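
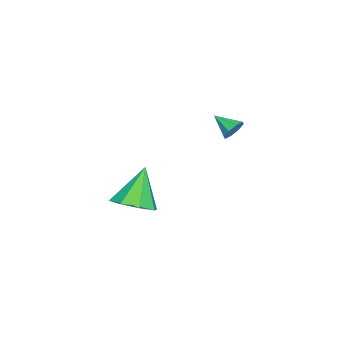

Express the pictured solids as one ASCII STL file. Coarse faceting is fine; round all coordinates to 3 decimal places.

solid 
facet normal 0.498 -0.107 -0.861
outer loop
vertex 4.763 -3.428 -0.15
vertex 3.981 -3.955 -0.537
vertex 4.243 -2.97 -0.508
endloop
endfacet
facet normal 0.285 0.770 0.571
outer loop
vertex 4.763 -3.428 -0.15
vertex 4.243 -2.97 -0.508
vertex 2.999 -3.745 1.157
endloop
endfacet
facet normal 0.499 -0.107 -0.860
outer loop
vertex 4.243 -2.97 -0.508
vertex 3.981 -3.955 -0.537
vertex 3.569 -3.089 -0.884
endloop
endfacet
facet normal -0.287 0.932 0.220
outer loop
vertex 4.243 -2.97 -0.508
vertex 3.569 -3.089 -0.884
vertex 2.999 -3.745 1.157
endloop
endfacet
facet normal 0.499 -0.107 -0.860
outer loop
vertex 3.569 -3.089 -0.884
vertex 3.981 -3.955 -0.537
vertex 3.136 -3.715 -1.057
endloop
endfacet
facet normal -0.816 0.576 -0.043
outer loop
vertex 3.569 -3.089 -0.884
vertex 3.136 -3.715 -1.057
vertex 2.999 -3.745 1.157
endloop
endfacet
facet normal 0.499 -0.107 -0.860
outer loop
vertex 3.136 -3.715 -1.057
vertex 3.981 -3.955 -0.537
vertex 3.199 -4.483 -0.925
endloop
endfacet
facet normal -0.994 -0.092 -0.063
outer loop
vertex 3.136 -3.715 -1.057
vertex 3.199 -4.483 -0.925
vertex 2.999 -3.745 1.157
endloop
endfacet
facet normal 0.499 -0.106 -0.860
outer loop
vertex 3.199 -4.483 -0.925
vertex 3.981 -3.955 -0.537
vertex 3.719 -4.941 -0.567
endloop
endfacet
facet normal -0.715 -0.678 0.172
outer loop
vertex 3.199 -4.483 -0.925
vertex 3.719 -4.941 -0.567
vertex 2.999 -3.745 1.157
endloop
endfacet
facet normal 0.499 -0.106 -0.860
outer loop
vertex 3.719 -4.941 -0.567
vertex 3.981 -3.955 -0.537
vertex 4.393 -4.822 -0.191
endloop
endfacet
facet normal -0.143 -0.840 0.523
outer loop
vertex 3.719 -4.941 -0.567
vertex 4.393 -4.822 -0.191
vertex 2.999 -3.745 1.157
endloop
endfacet
facet normal 0.498 -0.107 -0.860
outer loop
vertex 4.393 -4.822 -0.191
vertex 3.981 -3.955 -0.537
vertex 4.826 -4.195 -0.018
endloop
endfacet
facet normal 0.386 -0.483 0.786
outer loop
vertex 4.393 -4.822 -0.191
vertex 4.826 -4.195 -0.018
vertex 2.999 -3.745 1.157
endloop
endfacet
facet normal 0.498 -0.107 -0.860
outer loop
vertex 4.826 -4.195 -0.018
vertex 3.981 -3.955 -0.537
vertex 4.763 -3.428 -0.15
endloop
endfacet
facet normal 0.563 0.185 0.805
outer loop
vertex 4.826 -4.195 -0.018
vertex 4.763 -3.428 -0.15
vertex 2.999 -3.745 1.157
endloop
endfacet
facet normal 0.293 0.826 -0.481
outer loop
vertex -1.199 -1.096 1.787
vertex -1.479 -1.291 1.281
vertex -1.643 -0.953 1.762
endloop
endfacet
facet normal -0.036 0.064 0.997
outer loop
vertex -1.199 -1.096 1.787
vertex -1.643 -0.953 1.762
vertex -1.821 -2.249 1.839
endloop
endfacet
facet normal 0.295 0.826 -0.480
outer loop
vertex -1.643 -0.953 1.762
vertex -1.479 -1.291 1.281
vertex -1.991 -1.007 1.455
endloop
endfacet
facet normal -0.667 0.135 0.733
outer loop
vertex -1.643 -0.953 1.762
vertex -1.991 -1.007 1.455
vertex -1.821 -2.249 1.839
endloop
endfacet
facet normal 0.294 0.825 -0.482
outer loop
vertex -1.991 -1.007 1.455
vertex -1.479 -1.291 1.281
vertex -2.039 -1.228 1.047
endloop
endfacet
facet normal -0.983 -0.085 0.162
outer loop
vertex -1.991 -1.007 1.455
vertex -2.039 -1.228 1.047
vertex -1.821 -2.249 1.839
endloop
endfacet
facet normal 0.293 0.827 -0.479
outer loop
vertex -2.039 -1.228 1.047
vertex -1.479 -1.291 1.281
vertex -1.759 -1.485 0.775
endloop
endfacet
facet normal -0.798 -0.466 -0.381
outer loop
vertex -2.039 -1.228 1.047
vertex -1.759 -1.485 0.775
vertex -1.821 -2.249 1.839
endloop
endfacet
facet normal 0.296 0.825 -0.481
outer loop
vertex -1.759 -1.485 0.775
vertex -1.479 -1.291 1.281
vertex -1.316 -1.629 0.801
endloop
endfacet
facet normal -0.222 -0.786 -0.577
outer loop
vertex -1.759 -1.485 0.775
vertex -1.316 -1.629 0.801
vertex -1.821 -2.249 1.839
endloop
endfacet
facet normal 0.293 0.826 -0.482
outer loop
vertex -1.316 -1.629 0.801
vertex -1.479 -1.291 1.281
vertex -0.968 -1.574 1.107
endloop
endfacet
facet normal 0.410 -0.857 -0.312
outer loop
vertex -1.316 -1.629 0.801
vertex -0.968 -1.574 1.107
vertex -1.821 -2.249 1.839
endloop
endfacet
facet normal 0.295 0.827 -0.479
outer loop
vertex -0.968 -1.574 1.107
vertex -1.479 -1.291 1.281
vertex -0.92 -1.354 1.516
endloop
endfacet
facet normal 0.726 -0.638 0.258
outer loop
vertex -0.968 -1.574 1.107
vertex -0.92 -1.354 1.516
vertex -1.821 -2.249 1.839
endloop
endfacet
facet normal 0.295 0.825 -0.481
outer loop
vertex -0.92 -1.354 1.516
vertex -1.479 -1.291 1.281
vertex -1.199 -1.096 1.787
endloop
endfacet
facet normal 0.541 -0.256 0.801
outer loop
vertex -0.92 -1.354 1.516
vertex -1.199 -1.096 1.787
vertex -1.821 -2.249 1.839
endloop
endfacet

endsolid


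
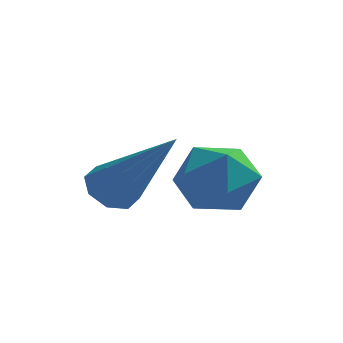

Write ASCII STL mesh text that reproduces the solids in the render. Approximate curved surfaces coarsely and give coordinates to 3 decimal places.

solid 
facet normal -0.598 0.350 -0.721
outer loop
vertex -3.18 0.278 -3.682
vertex -3.482 0.489 -3.329
vertex -3.074 0.643 -3.593
endloop
endfacet
facet normal 0.873 -0.140 -0.467
outer loop
vertex -3.18 0.278 -3.682
vertex -3.074 0.643 -3.593
vertex -2.318 -0.189 -1.931
endloop
endfacet
facet normal -0.598 0.350 -0.721
outer loop
vertex -3.074 0.643 -3.593
vertex -3.482 0.489 -3.329
vertex -3.207 0.918 -3.349
endloop
endfacet
facet normal 0.845 0.519 -0.125
outer loop
vertex -3.074 0.643 -3.593
vertex -3.207 0.918 -3.349
vertex -2.318 -0.189 -1.931
endloop
endfacet
facet normal -0.599 0.351 -0.720
outer loop
vertex -3.207 0.918 -3.349
vertex -3.482 0.489 -3.329
vertex -3.501 0.941 -3.093
endloop
endfacet
facet normal 0.405 0.826 0.391
outer loop
vertex -3.207 0.918 -3.349
vertex -3.501 0.941 -3.093
vertex -2.318 -0.189 -1.931
endloop
endfacet
facet normal -0.601 0.350 -0.719
outer loop
vertex -3.501 0.941 -3.093
vertex -3.482 0.489 -3.329
vertex -3.783 0.699 -2.975
endloop
endfacet
facet normal -0.190 0.600 0.777
outer loop
vertex -3.501 0.941 -3.093
vertex -3.783 0.699 -2.975
vertex -2.318 -0.189 -1.931
endloop
endfacet
facet normal -0.601 0.350 -0.719
outer loop
vertex -3.783 0.699 -2.975
vertex -3.482 0.489 -3.329
vertex -3.889 0.334 -3.064
endloop
endfacet
facet normal -0.590 -0.025 0.807
outer loop
vertex -3.783 0.699 -2.975
vertex -3.889 0.334 -3.064
vertex -2.318 -0.189 -1.931
endloop
endfacet
facet normal -0.601 0.348 -0.720
outer loop
vertex -3.889 0.334 -3.064
vertex -3.482 0.489 -3.329
vertex -3.756 0.059 -3.308
endloop
endfacet
facet normal -0.563 -0.684 0.464
outer loop
vertex -3.889 0.334 -3.064
vertex -3.756 0.059 -3.308
vertex -2.318 -0.189 -1.931
endloop
endfacet
facet normal -0.600 0.347 -0.721
outer loop
vertex -3.756 0.059 -3.308
vertex -3.482 0.489 -3.329
vertex -3.462 0.036 -3.564
endloop
endfacet
facet normal -0.122 -0.991 -0.051
outer loop
vertex -3.756 0.059 -3.308
vertex -3.462 0.036 -3.564
vertex -2.318 -0.189 -1.931
endloop
endfacet
facet normal -0.600 0.347 -0.721
outer loop
vertex -3.462 0.036 -3.564
vertex -3.482 0.489 -3.329
vertex -3.18 0.278 -3.682
endloop
endfacet
facet normal 0.473 -0.765 -0.437
outer loop
vertex -3.462 0.036 -3.564
vertex -3.18 0.278 -3.682
vertex -2.318 -0.189 -1.931
endloop
endfacet
facet normal -0.359 -0.364 0.859
outer loop
vertex -2.457 1.962 -2.938
vertex -2.468 1.228 -3.254
vertex -1.817 1.489 -2.871
endloop
endfacet
facet normal 0.051 0.207 0.977
outer loop
vertex -2.457 1.962 -2.938
vertex -1.817 1.489 -2.871
vertex -1.724 2.264 -3.04
endloop
endfacet
facet normal -0.226 0.756 0.614
outer loop
vertex -2.457 1.962 -2.938
vertex -1.724 2.264 -3.04
vertex -2.318 2.483 -3.528
endloop
endfacet
facet normal -0.807 0.524 0.272
outer loop
vertex -2.457 1.962 -2.938
vertex -2.318 2.483 -3.528
vertex -2.778 1.843 -3.66
endloop
endfacet
facet normal -0.890 -0.169 0.424
outer loop
vertex -2.457 1.962 -2.938
vertex -2.778 1.843 -3.66
vertex -2.468 1.228 -3.254
endloop
endfacet
facet normal 0.699 0.071 0.711
outer loop
vertex -1.724 2.264 -3.04
vertex -1.817 1.489 -2.871
vertex -1.282 1.717 -3.42
endloop
endfacet
facet normal 0.036 -0.853 0.520
outer loop
vertex -1.817 1.489 -2.871
vertex -2.468 1.228 -3.254
vertex -1.742 1.077 -3.552
endloop
endfacet
facet normal -0.823 -0.537 -0.185
outer loop
vertex -2.468 1.228 -3.254
vertex -2.778 1.843 -3.66
vertex -2.336 1.296 -4.04
endloop
endfacet
facet normal -0.689 0.584 -0.429
outer loop
vertex -2.778 1.843 -3.66
vertex -2.318 2.483 -3.528
vertex -2.243 2.071 -4.209
endloop
endfacet
facet normal 0.251 0.960 0.125
outer loop
vertex -2.318 2.483 -3.528
vertex -1.724 2.264 -3.04
vertex -1.592 2.332 -3.826
endloop
endfacet
facet normal 0.807 -0.524 -0.272
outer loop
vertex -1.603 1.598 -4.142
vertex -1.282 1.717 -3.42
vertex -1.742 1.077 -3.552
endloop
endfacet
facet normal 0.226 -0.756 -0.614
outer loop
vertex -1.603 1.598 -4.142
vertex -1.742 1.077 -3.552
vertex -2.336 1.296 -4.04
endloop
endfacet
facet normal -0.051 -0.207 -0.977
outer loop
vertex -1.603 1.598 -4.142
vertex -2.336 1.296 -4.04
vertex -2.243 2.071 -4.209
endloop
endfacet
facet normal 0.359 0.364 -0.859
outer loop
vertex -1.603 1.598 -4.142
vertex -2.243 2.071 -4.209
vertex -1.592 2.332 -3.826
endloop
endfacet
facet normal 0.890 0.169 -0.424
outer loop
vertex -1.603 1.598 -4.142
vertex -1.592 2.332 -3.826
vertex -1.282 1.717 -3.42
endloop
endfacet
facet normal 0.689 -0.584 0.429
outer loop
vertex -1.742 1.077 -3.552
vertex -1.282 1.717 -3.42
vertex -1.817 1.489 -2.871
endloop
endfacet
facet normal -0.251 -0.960 -0.125
outer loop
vertex -2.336 1.296 -4.04
vertex -1.742 1.077 -3.552
vertex -2.468 1.228 -3.254
endloop
endfacet
facet normal -0.699 -0.071 -0.711
outer loop
vertex -2.243 2.071 -4.209
vertex -2.336 1.296 -4.04
vertex -2.778 1.843 -3.66
endloop
endfacet
facet normal -0.036 0.853 -0.520
outer loop
vertex -1.592 2.332 -3.826
vertex -2.243 2.071 -4.209
vertex -2.318 2.483 -3.528
endloop
endfacet
facet normal 0.823 0.537 0.185
outer loop
vertex -1.282 1.717 -3.42
vertex -1.592 2.332 -3.826
vertex -1.724 2.264 -3.04
endloop
endfacet

endsolid


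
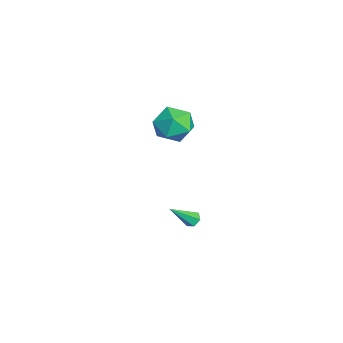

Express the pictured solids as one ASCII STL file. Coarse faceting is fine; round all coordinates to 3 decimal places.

solid 
facet normal -0.281 0.668 -0.689
outer loop
vertex 0.583 -1.859 -4.135
vertex 0.266 -2.212 -4.348
vertex 0.091 -1.898 -3.972
endloop
endfacet
facet normal 0.219 0.564 0.796
outer loop
vertex 0.583 -1.859 -4.135
vertex 0.091 -1.898 -3.972
vertex 0.794 -3.468 -3.052
endloop
endfacet
facet normal -0.281 0.668 -0.689
outer loop
vertex 0.091 -1.898 -3.972
vertex 0.266 -2.212 -4.348
vertex -0.226 -2.251 -4.185
endloop
endfacet
facet normal -0.656 0.141 0.742
outer loop
vertex 0.091 -1.898 -3.972
vertex -0.226 -2.251 -4.185
vertex 0.794 -3.468 -3.052
endloop
endfacet
facet normal -0.281 0.667 -0.689
outer loop
vertex -0.226 -2.251 -4.185
vertex 0.266 -2.212 -4.348
vertex -0.052 -2.565 -4.56
endloop
endfacet
facet normal -0.809 -0.578 0.108
outer loop
vertex -0.226 -2.251 -4.185
vertex -0.052 -2.565 -4.56
vertex 0.794 -3.468 -3.052
endloop
endfacet
facet normal -0.282 0.668 -0.689
outer loop
vertex -0.052 -2.565 -4.56
vertex 0.266 -2.212 -4.348
vertex 0.441 -2.526 -4.724
endloop
endfacet
facet normal -0.089 -0.876 -0.475
outer loop
vertex -0.052 -2.565 -4.56
vertex 0.441 -2.526 -4.724
vertex 0.794 -3.468 -3.052
endloop
endfacet
facet normal -0.280 0.669 -0.689
outer loop
vertex 0.441 -2.526 -4.724
vertex 0.266 -2.212 -4.348
vertex 0.758 -2.174 -4.511
endloop
endfacet
facet normal 0.786 -0.453 -0.421
outer loop
vertex 0.441 -2.526 -4.724
vertex 0.758 -2.174 -4.511
vertex 0.794 -3.468 -3.052
endloop
endfacet
facet normal -0.280 0.668 -0.690
outer loop
vertex 0.758 -2.174 -4.511
vertex 0.266 -2.212 -4.348
vertex 0.583 -1.859 -4.135
endloop
endfacet
facet normal 0.940 0.267 0.214
outer loop
vertex 0.758 -2.174 -4.511
vertex 0.583 -1.859 -4.135
vertex 0.794 -3.468 -3.052
endloop
endfacet
facet normal 0.204 0.967 0.155
outer loop
vertex -0.315 -2.124 2.471
vertex -0.132 -2.354 3.666
vertex 0.807 -2.426 2.875
endloop
endfacet
facet normal 0.389 0.770 -0.505
outer loop
vertex -0.315 -2.124 2.471
vertex 0.807 -2.426 2.875
vertex 0.383 -2.902 1.823
endloop
endfacet
facet normal -0.194 0.519 -0.832
outer loop
vertex -0.315 -2.124 2.471
vertex 0.383 -2.902 1.823
vertex -0.819 -3.125 1.964
endloop
endfacet
facet normal -0.739 0.561 -0.373
outer loop
vertex -0.315 -2.124 2.471
vertex -0.819 -3.125 1.964
vertex -1.137 -2.786 3.103
endloop
endfacet
facet normal -0.493 0.837 0.237
outer loop
vertex -0.315 -2.124 2.471
vertex -1.137 -2.786 3.103
vertex -0.132 -2.354 3.666
endloop
endfacet
facet normal 0.860 0.236 -0.453
outer loop
vertex 0.383 -2.902 1.823
vertex 0.807 -2.426 2.875
vertex 0.997 -3.614 2.617
endloop
endfacet
facet normal 0.561 0.554 0.615
outer loop
vertex 0.807 -2.426 2.875
vertex -0.132 -2.354 3.666
vertex 0.679 -3.275 3.756
endloop
endfacet
facet normal -0.567 0.345 0.748
outer loop
vertex -0.132 -2.354 3.666
vertex -1.137 -2.786 3.103
vertex -0.523 -3.498 3.897
endloop
endfacet
facet normal -0.966 -0.103 -0.239
outer loop
vertex -1.137 -2.786 3.103
vertex -0.819 -3.125 1.964
vertex -0.947 -3.974 2.845
endloop
endfacet
facet normal -0.084 -0.170 -0.982
outer loop
vertex -0.819 -3.125 1.964
vertex 0.383 -2.902 1.823
vertex -0.008 -4.046 2.054
endloop
endfacet
facet normal 0.739 -0.561 0.373
outer loop
vertex 0.175 -4.276 3.249
vertex 0.997 -3.614 2.617
vertex 0.679 -3.275 3.756
endloop
endfacet
facet normal 0.194 -0.519 0.832
outer loop
vertex 0.175 -4.276 3.249
vertex 0.679 -3.275 3.756
vertex -0.523 -3.498 3.897
endloop
endfacet
facet normal -0.389 -0.770 0.505
outer loop
vertex 0.175 -4.276 3.249
vertex -0.523 -3.498 3.897
vertex -0.947 -3.974 2.845
endloop
endfacet
facet normal -0.204 -0.967 -0.155
outer loop
vertex 0.175 -4.276 3.249
vertex -0.947 -3.974 2.845
vertex -0.008 -4.046 2.054
endloop
endfacet
facet normal 0.493 -0.837 -0.237
outer loop
vertex 0.175 -4.276 3.249
vertex -0.008 -4.046 2.054
vertex 0.997 -3.614 2.617
endloop
endfacet
facet normal 0.966 0.103 0.239
outer loop
vertex 0.679 -3.275 3.756
vertex 0.997 -3.614 2.617
vertex 0.807 -2.426 2.875
endloop
endfacet
facet normal 0.084 0.170 0.982
outer loop
vertex -0.523 -3.498 3.897
vertex 0.679 -3.275 3.756
vertex -0.132 -2.354 3.666
endloop
endfacet
facet normal -0.860 -0.236 0.453
outer loop
vertex -0.947 -3.974 2.845
vertex -0.523 -3.498 3.897
vertex -1.137 -2.786 3.103
endloop
endfacet
facet normal -0.561 -0.554 -0.615
outer loop
vertex -0.008 -4.046 2.054
vertex -0.947 -3.974 2.845
vertex -0.819 -3.125 1.964
endloop
endfacet
facet normal 0.567 -0.345 -0.748
outer loop
vertex 0.997 -3.614 2.617
vertex -0.008 -4.046 2.054
vertex 0.383 -2.902 1.823
endloop
endfacet

endsolid


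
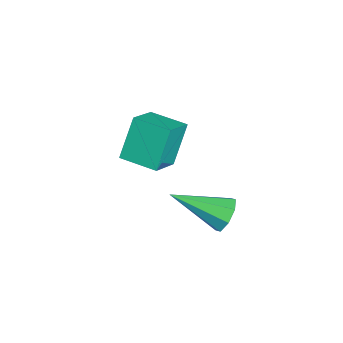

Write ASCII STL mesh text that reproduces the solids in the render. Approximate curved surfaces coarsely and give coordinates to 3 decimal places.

solid 
facet normal 0.084 0.882 -0.464
outer loop
vertex 0.283 3.083 0.902
vertex 0.002 2.821 0.353
vertex -0.227 3.131 0.901
endloop
endfacet
facet normal 0.014 0.170 0.985
outer loop
vertex 0.283 3.083 0.902
vertex -0.227 3.131 0.901
vertex -0.162 1.119 1.247
endloop
endfacet
facet normal 0.085 0.882 -0.464
outer loop
vertex -0.227 3.131 0.901
vertex 0.002 2.821 0.353
vertex -0.604 2.998 0.579
endloop
endfacet
facet normal -0.667 0.105 0.738
outer loop
vertex -0.227 3.131 0.901
vertex -0.604 2.998 0.579
vertex -0.162 1.119 1.247
endloop
endfacet
facet normal 0.085 0.882 -0.463
outer loop
vertex -0.604 2.998 0.579
vertex 0.002 2.821 0.353
vertex -0.626 2.762 0.125
endloop
endfacet
facet normal -0.974 -0.179 0.140
outer loop
vertex -0.604 2.998 0.579
vertex -0.626 2.762 0.125
vertex -0.162 1.119 1.247
endloop
endfacet
facet normal 0.085 0.882 -0.463
outer loop
vertex -0.626 2.762 0.125
vertex 0.002 2.821 0.353
vertex -0.28 2.56 -0.196
endloop
endfacet
facet normal -0.725 -0.516 -0.456
outer loop
vertex -0.626 2.762 0.125
vertex -0.28 2.56 -0.196
vertex -0.162 1.119 1.247
endloop
endfacet
facet normal 0.086 0.882 -0.463
outer loop
vertex -0.28 2.56 -0.196
vertex 0.002 2.821 0.353
vertex 0.23 2.511 -0.195
endloop
endfacet
facet normal -0.067 -0.709 -0.702
outer loop
vertex -0.28 2.56 -0.196
vertex 0.23 2.511 -0.195
vertex -0.162 1.119 1.247
endloop
endfacet
facet normal 0.084 0.882 -0.464
outer loop
vertex 0.23 2.511 -0.195
vertex 0.002 2.821 0.353
vertex 0.607 2.644 0.126
endloop
endfacet
facet normal 0.615 -0.644 -0.455
outer loop
vertex 0.23 2.511 -0.195
vertex 0.607 2.644 0.126
vertex -0.162 1.119 1.247
endloop
endfacet
facet normal 0.084 0.882 -0.464
outer loop
vertex 0.607 2.644 0.126
vertex 0.002 2.821 0.353
vertex 0.629 2.881 0.581
endloop
endfacet
facet normal 0.922 -0.360 0.143
outer loop
vertex 0.607 2.644 0.126
vertex 0.629 2.881 0.581
vertex -0.162 1.119 1.247
endloop
endfacet
facet normal 0.084 0.882 -0.464
outer loop
vertex 0.629 2.881 0.581
vertex 0.002 2.821 0.353
vertex 0.283 3.083 0.902
endloop
endfacet
facet normal 0.673 -0.023 0.739
outer loop
vertex 0.629 2.881 0.581
vertex 0.283 3.083 0.902
vertex -0.162 1.119 1.247
endloop
endfacet
facet normal -0.415 0.282 0.865
outer loop
vertex -3.53 0.029 1.941
vertex -2.88 1.199 1.872
vertex -4.6 0.582 1.248
endloop
endfacet
facet normal -0.485 -0.873 0.051
outer loop
vertex -3.92 0.121 -0.172
vertex -3.53 0.029 1.941
vertex -4.6 0.582 1.248
endloop
endfacet
facet normal -0.415 0.282 0.865
outer loop
vertex -4.6 0.582 1.248
vertex -2.88 1.199 1.872
vertex -3.95 1.752 1.179
endloop
endfacet
facet normal -0.770 0.398 -0.498
outer loop
vertex -3.95 1.752 1.179
vertex -3.92 0.121 -0.172
vertex -4.6 0.582 1.248
endloop
endfacet
facet normal 0.770 -0.398 0.498
outer loop
vertex -3.53 0.029 1.941
vertex -2.2 0.738 0.452
vertex -2.88 1.199 1.872
endloop
endfacet
facet normal -0.485 -0.873 0.051
outer loop
vertex -2.85 -0.432 0.521
vertex -3.53 0.029 1.941
vertex -3.92 0.121 -0.172
endloop
endfacet
facet normal 0.770 -0.398 0.498
outer loop
vertex -2.85 -0.432 0.521
vertex -2.2 0.738 0.452
vertex -3.53 0.029 1.941
endloop
endfacet
facet normal 0.485 0.873 -0.051
outer loop
vertex -2.88 1.199 1.872
vertex -2.2 0.738 0.452
vertex -3.95 1.752 1.179
endloop
endfacet
facet normal -0.770 0.398 -0.498
outer loop
vertex -3.27 1.291 -0.241
vertex -3.92 0.121 -0.172
vertex -3.95 1.752 1.179
endloop
endfacet
facet normal 0.485 0.873 -0.051
outer loop
vertex -3.95 1.752 1.179
vertex -2.2 0.738 0.452
vertex -3.27 1.291 -0.241
endloop
endfacet
facet normal 0.415 -0.282 -0.865
outer loop
vertex -3.27 1.291 -0.241
vertex -2.85 -0.432 0.521
vertex -3.92 0.121 -0.172
endloop
endfacet
facet normal 0.415 -0.282 -0.865
outer loop
vertex -2.2 0.738 0.452
vertex -2.85 -0.432 0.521
vertex -3.27 1.291 -0.241
endloop
endfacet

endsolid


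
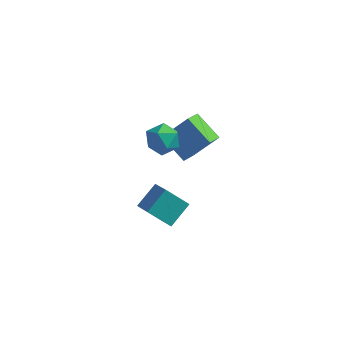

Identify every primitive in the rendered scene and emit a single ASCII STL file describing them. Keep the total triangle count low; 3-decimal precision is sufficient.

solid 
facet normal -0.779 0.352 0.518
outer loop
vertex -3.177 0.64 1.978
vertex -1.915 1.248 3.461
vertex -3.041 1.829 1.374
endloop
endfacet
facet normal -0.619 -0.298 -0.727
outer loop
vertex -1.545 1.152 0.379
vertex -3.177 0.64 1.978
vertex -3.041 1.829 1.374
endloop
endfacet
facet normal -0.779 0.352 0.518
outer loop
vertex -3.041 1.829 1.374
vertex -1.915 1.248 3.461
vertex -1.779 2.437 2.857
endloop
endfacet
facet normal 0.102 0.887 -0.450
outer loop
vertex -1.779 2.437 2.857
vertex -1.545 1.152 0.379
vertex -3.041 1.829 1.374
endloop
endfacet
facet normal -0.102 -0.887 0.450
outer loop
vertex -3.177 0.64 1.978
vertex -0.419 0.571 2.466
vertex -1.915 1.248 3.461
endloop
endfacet
facet normal -0.619 -0.298 -0.727
outer loop
vertex -1.681 -0.037 0.983
vertex -3.177 0.64 1.978
vertex -1.545 1.152 0.379
endloop
endfacet
facet normal -0.102 -0.887 0.450
outer loop
vertex -1.681 -0.037 0.983
vertex -0.419 0.571 2.466
vertex -3.177 0.64 1.978
endloop
endfacet
facet normal 0.619 0.298 0.727
outer loop
vertex -1.915 1.248 3.461
vertex -0.419 0.571 2.466
vertex -1.779 2.437 2.857
endloop
endfacet
facet normal 0.102 0.887 -0.450
outer loop
vertex -0.283 1.76 1.862
vertex -1.545 1.152 0.379
vertex -1.779 2.437 2.857
endloop
endfacet
facet normal 0.619 0.298 0.727
outer loop
vertex -1.779 2.437 2.857
vertex -0.419 0.571 2.466
vertex -0.283 1.76 1.862
endloop
endfacet
facet normal 0.779 -0.352 -0.518
outer loop
vertex -0.283 1.76 1.862
vertex -1.681 -0.037 0.983
vertex -1.545 1.152 0.379
endloop
endfacet
facet normal 0.779 -0.352 -0.518
outer loop
vertex -0.419 0.571 2.466
vertex -1.681 -0.037 0.983
vertex -0.283 1.76 1.862
endloop
endfacet
facet normal -0.583 0.618 -0.528
outer loop
vertex -3.596 0.661 -2.536
vertex -2.319 0.903 -3.662
vertex -4.161 -0.662 -3.462
endloop
endfacet
facet normal -0.743 -0.141 0.655
outer loop
vertex -3.141 -1.743 -2.538
vertex -3.596 0.661 -2.536
vertex -4.161 -0.662 -3.462
endloop
endfacet
facet normal -0.583 0.618 -0.528
outer loop
vertex -4.161 -0.662 -3.462
vertex -2.319 0.903 -3.662
vertex -2.883 -0.419 -4.588
endloop
endfacet
facet normal -0.330 -0.774 -0.541
outer loop
vertex -2.883 -0.419 -4.588
vertex -3.141 -1.743 -2.538
vertex -4.161 -0.662 -3.462
endloop
endfacet
facet normal 0.330 0.774 0.541
outer loop
vertex -3.596 0.661 -2.536
vertex -1.299 -0.178 -2.738
vertex -2.319 0.903 -3.662
endloop
endfacet
facet normal -0.743 -0.141 0.654
outer loop
vertex -2.577 -0.421 -1.612
vertex -3.596 0.661 -2.536
vertex -3.141 -1.743 -2.538
endloop
endfacet
facet normal 0.330 0.773 0.541
outer loop
vertex -2.577 -0.421 -1.612
vertex -1.299 -0.178 -2.738
vertex -3.596 0.661 -2.536
endloop
endfacet
facet normal 0.743 0.141 -0.654
outer loop
vertex -2.319 0.903 -3.662
vertex -1.299 -0.178 -2.738
vertex -2.883 -0.419 -4.588
endloop
endfacet
facet normal -0.331 -0.773 -0.541
outer loop
vertex -1.864 -1.501 -3.664
vertex -3.141 -1.743 -2.538
vertex -2.883 -0.419 -4.588
endloop
endfacet
facet normal 0.743 0.141 -0.654
outer loop
vertex -2.883 -0.419 -4.588
vertex -1.299 -0.178 -2.738
vertex -1.864 -1.501 -3.664
endloop
endfacet
facet normal 0.583 -0.618 0.528
outer loop
vertex -1.864 -1.501 -3.664
vertex -2.577 -0.421 -1.612
vertex -3.141 -1.743 -2.538
endloop
endfacet
facet normal 0.583 -0.618 0.528
outer loop
vertex -1.299 -0.178 -2.738
vertex -2.577 -0.421 -1.612
vertex -1.864 -1.501 -3.664
endloop
endfacet
facet normal 0.194 0.096 0.976
outer loop
vertex -2.654 -0.46 4.406
vertex -2.616 -1.517 4.502
vertex -1.734 -0.972 4.273
endloop
endfacet
facet normal 0.451 0.652 0.610
outer loop
vertex -2.654 -0.46 4.406
vertex -1.734 -0.972 4.273
vertex -1.998 -0.178 3.62
endloop
endfacet
facet normal -0.094 0.959 0.266
outer loop
vertex -2.654 -0.46 4.406
vertex -1.998 -0.178 3.62
vertex -3.044 -0.232 3.444
endloop
endfacet
facet normal -0.687 0.593 0.419
outer loop
vertex -2.654 -0.46 4.406
vertex -3.044 -0.232 3.444
vertex -3.426 -1.06 3.99
endloop
endfacet
facet normal -0.509 0.060 0.859
outer loop
vertex -2.654 -0.46 4.406
vertex -3.426 -1.06 3.99
vertex -2.616 -1.517 4.502
endloop
endfacet
facet normal 0.907 0.402 0.123
outer loop
vertex -1.998 -0.178 3.62
vertex -1.734 -0.972 4.273
vertex -1.554 -1.06 3.23
endloop
endfacet
facet normal 0.492 -0.496 0.715
outer loop
vertex -1.734 -0.972 4.273
vertex -2.616 -1.517 4.502
vertex -1.936 -1.888 3.776
endloop
endfacet
facet normal -0.645 -0.556 0.524
outer loop
vertex -2.616 -1.517 4.502
vertex -3.426 -1.06 3.99
vertex -2.982 -1.942 3.6
endloop
endfacet
facet normal -0.933 0.307 -0.187
outer loop
vertex -3.426 -1.06 3.99
vertex -3.044 -0.232 3.444
vertex -3.246 -1.148 2.947
endloop
endfacet
facet normal 0.027 0.900 -0.435
outer loop
vertex -3.044 -0.232 3.444
vertex -1.998 -0.178 3.62
vertex -2.364 -0.603 2.718
endloop
endfacet
facet normal 0.687 -0.593 -0.419
outer loop
vertex -2.326 -1.66 2.814
vertex -1.554 -1.06 3.23
vertex -1.936 -1.888 3.776
endloop
endfacet
facet normal 0.094 -0.959 -0.266
outer loop
vertex -2.326 -1.66 2.814
vertex -1.936 -1.888 3.776
vertex -2.982 -1.942 3.6
endloop
endfacet
facet normal -0.451 -0.652 -0.610
outer loop
vertex -2.326 -1.66 2.814
vertex -2.982 -1.942 3.6
vertex -3.246 -1.148 2.947
endloop
endfacet
facet normal -0.194 -0.096 -0.976
outer loop
vertex -2.326 -1.66 2.814
vertex -3.246 -1.148 2.947
vertex -2.364 -0.603 2.718
endloop
endfacet
facet normal 0.509 -0.060 -0.859
outer loop
vertex -2.326 -1.66 2.814
vertex -2.364 -0.603 2.718
vertex -1.554 -1.06 3.23
endloop
endfacet
facet normal 0.933 -0.307 0.187
outer loop
vertex -1.936 -1.888 3.776
vertex -1.554 -1.06 3.23
vertex -1.734 -0.972 4.273
endloop
endfacet
facet normal -0.027 -0.900 0.435
outer loop
vertex -2.982 -1.942 3.6
vertex -1.936 -1.888 3.776
vertex -2.616 -1.517 4.502
endloop
endfacet
facet normal -0.907 -0.402 -0.123
outer loop
vertex -3.246 -1.148 2.947
vertex -2.982 -1.942 3.6
vertex -3.426 -1.06 3.99
endloop
endfacet
facet normal -0.492 0.496 -0.715
outer loop
vertex -2.364 -0.603 2.718
vertex -3.246 -1.148 2.947
vertex -3.044 -0.232 3.444
endloop
endfacet
facet normal 0.645 0.556 -0.524
outer loop
vertex -1.554 -1.06 3.23
vertex -2.364 -0.603 2.718
vertex -1.998 -0.178 3.62
endloop
endfacet

endsolid


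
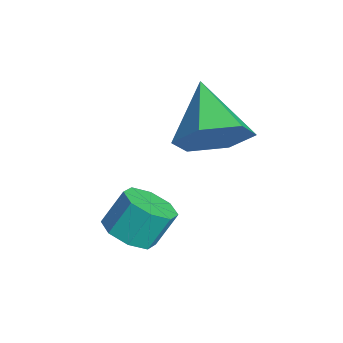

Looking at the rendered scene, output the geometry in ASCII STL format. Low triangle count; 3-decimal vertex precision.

solid 
facet normal 0.072 -0.528 -0.846
outer loop
vertex -0.916 -2.016 0.019
vertex -1.562 -2.307 0.146
vertex -1.327 -1.721 -0.2
endloop
endfacet
facet normal 0.663 0.659 -0.355
outer loop
vertex -0.916 -2.016 0.019
vertex -1.327 -1.721 -0.2
vertex -0.992 -1.461 0.907
endloop
endfacet
facet normal 0.663 0.659 -0.355
outer loop
vertex -0.992 -1.461 0.907
vertex -1.327 -1.721 -0.2
vertex -1.403 -1.166 0.688
endloop
endfacet
facet normal -0.072 0.528 0.846
outer loop
vertex -0.992 -1.461 0.907
vertex -1.403 -1.166 0.688
vertex -1.638 -1.753 1.034
endloop
endfacet
facet normal 0.073 -0.529 -0.846
outer loop
vertex -1.327 -1.721 -0.2
vertex -1.562 -2.307 0.146
vertex -1.876 -1.77 -0.217
endloop
endfacet
facet normal -0.059 0.844 -0.533
outer loop
vertex -1.327 -1.721 -0.2
vertex -1.876 -1.77 -0.217
vertex -1.403 -1.166 0.688
endloop
endfacet
facet normal -0.059 0.844 -0.533
outer loop
vertex -1.403 -1.166 0.688
vertex -1.876 -1.77 -0.217
vertex -1.952 -1.215 0.671
endloop
endfacet
facet normal -0.073 0.528 0.846
outer loop
vertex -1.403 -1.166 0.688
vertex -1.952 -1.215 0.671
vertex -1.638 -1.753 1.034
endloop
endfacet
facet normal 0.073 -0.529 -0.846
outer loop
vertex -1.876 -1.77 -0.217
vertex -1.562 -2.307 0.146
vertex -2.24 -2.134 -0.021
endloop
endfacet
facet normal -0.747 0.533 -0.397
outer loop
vertex -1.876 -1.77 -0.217
vertex -2.24 -2.134 -0.021
vertex -1.952 -1.215 0.671
endloop
endfacet
facet normal -0.746 0.534 -0.398
outer loop
vertex -1.952 -1.215 0.671
vertex -2.24 -2.134 -0.021
vertex -2.317 -1.579 0.867
endloop
endfacet
facet normal -0.073 0.528 0.846
outer loop
vertex -1.952 -1.215 0.671
vertex -2.317 -1.579 0.867
vertex -1.638 -1.753 1.034
endloop
endfacet
facet normal 0.073 -0.529 -0.845
outer loop
vertex -2.24 -2.134 -0.021
vertex -1.562 -2.307 0.146
vertex -2.208 -2.599 0.273
endloop
endfacet
facet normal -0.996 -0.088 -0.031
outer loop
vertex -2.24 -2.134 -0.021
vertex -2.208 -2.599 0.273
vertex -2.317 -1.579 0.867
endloop
endfacet
facet normal -0.996 -0.089 -0.029
outer loop
vertex -2.317 -1.579 0.867
vertex -2.208 -2.599 0.273
vertex -2.284 -2.044 1.161
endloop
endfacet
facet normal -0.072 0.529 0.845
outer loop
vertex -2.317 -1.579 0.867
vertex -2.284 -2.044 1.161
vertex -1.638 -1.753 1.034
endloop
endfacet
facet normal 0.072 -0.528 -0.846
outer loop
vertex -2.208 -2.599 0.273
vertex -1.562 -2.307 0.146
vertex -1.797 -2.894 0.492
endloop
endfacet
facet normal -0.663 -0.659 0.355
outer loop
vertex -2.208 -2.599 0.273
vertex -1.797 -2.894 0.492
vertex -2.284 -2.044 1.161
endloop
endfacet
facet normal -0.663 -0.659 0.355
outer loop
vertex -2.284 -2.044 1.161
vertex -1.797 -2.894 0.492
vertex -1.873 -2.339 1.38
endloop
endfacet
facet normal -0.072 0.528 0.846
outer loop
vertex -2.284 -2.044 1.161
vertex -1.873 -2.339 1.38
vertex -1.638 -1.753 1.034
endloop
endfacet
facet normal 0.073 -0.528 -0.846
outer loop
vertex -1.797 -2.894 0.492
vertex -1.562 -2.307 0.146
vertex -1.248 -2.845 0.509
endloop
endfacet
facet normal 0.059 -0.844 0.533
outer loop
vertex -1.797 -2.894 0.492
vertex -1.248 -2.845 0.509
vertex -1.873 -2.339 1.38
endloop
endfacet
facet normal 0.059 -0.844 0.533
outer loop
vertex -1.873 -2.339 1.38
vertex -1.248 -2.845 0.509
vertex -1.324 -2.29 1.397
endloop
endfacet
facet normal -0.073 0.529 0.846
outer loop
vertex -1.873 -2.339 1.38
vertex -1.324 -2.29 1.397
vertex -1.638 -1.753 1.034
endloop
endfacet
facet normal 0.073 -0.528 -0.846
outer loop
vertex -1.248 -2.845 0.509
vertex -1.562 -2.307 0.146
vertex -0.883 -2.481 0.313
endloop
endfacet
facet normal 0.746 -0.534 0.398
outer loop
vertex -1.248 -2.845 0.509
vertex -0.883 -2.481 0.313
vertex -1.324 -2.29 1.397
endloop
endfacet
facet normal 0.747 -0.533 0.398
outer loop
vertex -1.324 -2.29 1.397
vertex -0.883 -2.481 0.313
vertex -0.96 -1.926 1.201
endloop
endfacet
facet normal -0.073 0.529 0.846
outer loop
vertex -1.324 -2.29 1.397
vertex -0.96 -1.926 1.201
vertex -1.638 -1.753 1.034
endloop
endfacet
facet normal 0.072 -0.529 -0.845
outer loop
vertex -0.883 -2.481 0.313
vertex -1.562 -2.307 0.146
vertex -0.916 -2.016 0.019
endloop
endfacet
facet normal 0.996 0.090 0.030
outer loop
vertex -0.883 -2.481 0.313
vertex -0.916 -2.016 0.019
vertex -0.96 -1.926 1.201
endloop
endfacet
facet normal 0.996 0.088 0.030
outer loop
vertex -0.96 -1.926 1.201
vertex -0.916 -2.016 0.019
vertex -0.992 -1.461 0.907
endloop
endfacet
facet normal -0.073 0.529 0.845
outer loop
vertex -0.96 -1.926 1.201
vertex -0.992 -1.461 0.907
vertex -1.638 -1.753 1.034
endloop
endfacet
facet normal 0.828 -0.044 -0.560
outer loop
vertex -1.988 -0.526 3.091
vertex -2.465 -0.019 2.346
vertex -1.953 0.493 3.063
endloop
endfacet
facet normal 0.139 0.022 0.990
outer loop
vertex -1.988 -0.526 3.091
vertex -1.953 0.493 3.063
vertex -3.955 0.059 3.354
endloop
endfacet
facet normal 0.828 -0.044 -0.560
outer loop
vertex -1.953 0.493 3.063
vertex -2.465 -0.019 2.346
vertex -2.43 1.0 2.318
endloop
endfacet
facet normal -0.086 0.797 0.598
outer loop
vertex -1.953 0.493 3.063
vertex -2.43 1.0 2.318
vertex -3.955 0.059 3.354
endloop
endfacet
facet normal 0.827 -0.044 -0.560
outer loop
vertex -2.43 1.0 2.318
vertex -2.465 -0.019 2.346
vertex -2.943 0.488 1.601
endloop
endfacet
facet normal -0.589 0.795 -0.146
outer loop
vertex -2.43 1.0 2.318
vertex -2.943 0.488 1.601
vertex -3.955 0.059 3.354
endloop
endfacet
facet normal 0.827 -0.043 -0.560
outer loop
vertex -2.943 0.488 1.601
vertex -2.465 -0.019 2.346
vertex -2.978 -0.531 1.628
endloop
endfacet
facet normal -0.868 0.017 -0.497
outer loop
vertex -2.943 0.488 1.601
vertex -2.978 -0.531 1.628
vertex -3.955 0.059 3.354
endloop
endfacet
facet normal 0.827 -0.044 -0.560
outer loop
vertex -2.978 -0.531 1.628
vertex -2.465 -0.019 2.346
vertex -2.501 -1.038 2.373
endloop
endfacet
facet normal -0.643 -0.759 -0.105
outer loop
vertex -2.978 -0.531 1.628
vertex -2.501 -1.038 2.373
vertex -3.955 0.059 3.354
endloop
endfacet
facet normal 0.827 -0.044 -0.560
outer loop
vertex -2.501 -1.038 2.373
vertex -2.465 -0.019 2.346
vertex -1.988 -0.526 3.091
endloop
endfacet
facet normal -0.140 -0.756 0.639
outer loop
vertex -2.501 -1.038 2.373
vertex -1.988 -0.526 3.091
vertex -3.955 0.059 3.354
endloop
endfacet

endsolid


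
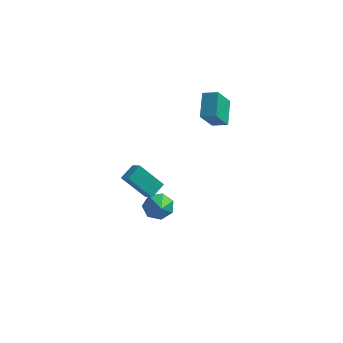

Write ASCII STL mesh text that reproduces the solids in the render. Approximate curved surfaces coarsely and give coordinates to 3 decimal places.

solid 
facet normal -0.413 0.756 -0.508
outer loop
vertex 0.058 1.333 -3.886
vertex -0.737 1.177 -3.471
vertex -0.058 1.724 -3.21
endloop
endfacet
facet normal 0.988 0.033 0.151
outer loop
vertex 0.058 1.333 -3.886
vertex -0.058 1.724 -3.21
vertex -0.083 -0.017 -2.669
endloop
endfacet
facet normal -0.414 0.756 -0.507
outer loop
vertex -0.058 1.724 -3.21
vertex -0.737 1.177 -3.471
vertex -0.685 1.703 -2.73
endloop
endfacet
facet normal 0.586 0.233 0.776
outer loop
vertex -0.058 1.724 -3.21
vertex -0.685 1.703 -2.73
vertex -0.083 -0.017 -2.669
endloop
endfacet
facet normal -0.414 0.756 -0.507
outer loop
vertex -0.685 1.703 -2.73
vertex -0.737 1.177 -3.471
vertex -1.351 1.286 -2.808
endloop
endfacet
facet normal -0.114 -0.005 0.994
outer loop
vertex -0.685 1.703 -2.73
vertex -1.351 1.286 -2.808
vertex -0.083 -0.017 -2.669
endloop
endfacet
facet normal -0.414 0.756 -0.507
outer loop
vertex -1.351 1.286 -2.808
vertex -0.737 1.177 -3.471
vertex -1.555 0.787 -3.385
endloop
endfacet
facet normal -0.584 -0.500 0.639
outer loop
vertex -1.351 1.286 -2.808
vertex -1.555 0.787 -3.385
vertex -0.083 -0.017 -2.669
endloop
endfacet
facet normal -0.414 0.756 -0.507
outer loop
vertex -1.555 0.787 -3.385
vertex -0.737 1.177 -3.471
vertex -1.143 0.582 -4.027
endloop
endfacet
facet normal -0.471 -0.882 -0.021
outer loop
vertex -1.555 0.787 -3.385
vertex -1.143 0.582 -4.027
vertex -0.083 -0.017 -2.669
endloop
endfacet
facet normal -0.413 0.756 -0.507
outer loop
vertex -1.143 0.582 -4.027
vertex -0.737 1.177 -3.471
vertex -0.425 0.825 -4.25
endloop
endfacet
facet normal 0.140 -0.861 -0.489
outer loop
vertex -1.143 0.582 -4.027
vertex -0.425 0.825 -4.25
vertex -0.083 -0.017 -2.669
endloop
endfacet
facet normal -0.413 0.756 -0.507
outer loop
vertex -0.425 0.825 -4.25
vertex -0.737 1.177 -3.471
vertex 0.058 1.333 -3.886
endloop
endfacet
facet normal 0.789 -0.455 -0.413
outer loop
vertex -0.425 0.825 -4.25
vertex 0.058 1.333 -3.886
vertex -0.083 -0.017 -2.669
endloop
endfacet
facet normal -0.638 -0.184 0.747
outer loop
vertex -0.694 -3.184 1.833
vertex -0.388 -2.29 2.315
vertex -1.265 -2.78 1.445
endloop
endfacet
facet normal -0.288 -0.843 -0.454
outer loop
vertex -0.052 -2.43 0.025
vertex -0.694 -3.184 1.833
vertex -1.265 -2.78 1.445
endloop
endfacet
facet normal -0.639 -0.183 0.747
outer loop
vertex -1.265 -2.78 1.445
vertex -0.388 -2.29 2.315
vertex -0.959 -1.886 1.926
endloop
endfacet
facet normal -0.714 0.505 -0.485
outer loop
vertex -0.959 -1.886 1.926
vertex -0.052 -2.43 0.025
vertex -1.265 -2.78 1.445
endloop
endfacet
facet normal 0.714 -0.506 0.485
outer loop
vertex -0.694 -3.184 1.833
vertex 0.825 -1.94 0.895
vertex -0.388 -2.29 2.315
endloop
endfacet
facet normal -0.288 -0.843 -0.454
outer loop
vertex 0.519 -2.834 0.414
vertex -0.694 -3.184 1.833
vertex -0.052 -2.43 0.025
endloop
endfacet
facet normal 0.714 -0.505 0.485
outer loop
vertex 0.519 -2.834 0.414
vertex 0.825 -1.94 0.895
vertex -0.694 -3.184 1.833
endloop
endfacet
facet normal 0.288 0.843 0.454
outer loop
vertex -0.388 -2.29 2.315
vertex 0.825 -1.94 0.895
vertex -0.959 -1.886 1.926
endloop
endfacet
facet normal -0.713 0.506 -0.485
outer loop
vertex 0.254 -1.536 0.507
vertex -0.052 -2.43 0.025
vertex -0.959 -1.886 1.926
endloop
endfacet
facet normal 0.288 0.843 0.454
outer loop
vertex -0.959 -1.886 1.926
vertex 0.825 -1.94 0.895
vertex 0.254 -1.536 0.507
endloop
endfacet
facet normal 0.639 0.184 -0.747
outer loop
vertex 0.254 -1.536 0.507
vertex 0.519 -2.834 0.414
vertex -0.052 -2.43 0.025
endloop
endfacet
facet normal 0.638 0.184 -0.748
outer loop
vertex 0.825 -1.94 0.895
vertex 0.519 -2.834 0.414
vertex 0.254 -1.536 0.507
endloop
endfacet
facet normal -0.966 -0.059 -0.253
outer loop
vertex 1.215 2.464 3.57
vertex 0.861 3.768 4.617
vertex 1.501 3.637 2.207
endloop
endfacet
facet normal 0.208 -0.763 -0.613
outer loop
vertex 2.399 3.692 2.443
vertex 1.215 2.464 3.57
vertex 1.501 3.637 2.207
endloop
endfacet
facet normal -0.966 -0.059 -0.253
outer loop
vertex 1.501 3.637 2.207
vertex 0.861 3.768 4.617
vertex 1.147 4.941 3.255
endloop
endfacet
facet normal 0.157 0.644 -0.748
outer loop
vertex 1.147 4.941 3.255
vertex 2.399 3.692 2.443
vertex 1.501 3.637 2.207
endloop
endfacet
facet normal -0.157 -0.644 0.749
outer loop
vertex 1.215 2.464 3.57
vertex 1.759 3.823 4.853
vertex 0.861 3.768 4.617
endloop
endfacet
facet normal 0.207 -0.762 -0.613
outer loop
vertex 2.113 2.519 3.805
vertex 1.215 2.464 3.57
vertex 2.399 3.692 2.443
endloop
endfacet
facet normal -0.156 -0.644 0.749
outer loop
vertex 2.113 2.519 3.805
vertex 1.759 3.823 4.853
vertex 1.215 2.464 3.57
endloop
endfacet
facet normal -0.208 0.762 0.613
outer loop
vertex 0.861 3.768 4.617
vertex 1.759 3.823 4.853
vertex 1.147 4.941 3.255
endloop
endfacet
facet normal 0.157 0.644 -0.749
outer loop
vertex 2.045 4.996 3.49
vertex 2.399 3.692 2.443
vertex 1.147 4.941 3.255
endloop
endfacet
facet normal -0.207 0.763 0.613
outer loop
vertex 1.147 4.941 3.255
vertex 1.759 3.823 4.853
vertex 2.045 4.996 3.49
endloop
endfacet
facet normal 0.966 0.059 0.253
outer loop
vertex 2.045 4.996 3.49
vertex 2.113 2.519 3.805
vertex 2.399 3.692 2.443
endloop
endfacet
facet normal 0.966 0.059 0.253
outer loop
vertex 1.759 3.823 4.853
vertex 2.113 2.519 3.805
vertex 2.045 4.996 3.49
endloop
endfacet

endsolid


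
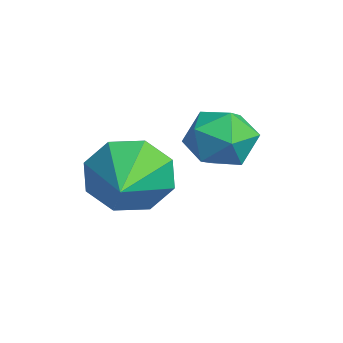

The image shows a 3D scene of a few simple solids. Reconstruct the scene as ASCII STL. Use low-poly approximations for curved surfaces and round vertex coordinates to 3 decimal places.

solid 
facet normal -0.928 0.274 -0.252
outer loop
vertex -0.394 0.434 -3.531
vertex -0.723 0.083 -2.701
vertex -0.392 0.935 -2.994
endloop
endfacet
facet normal 0.718 0.507 -0.476
outer loop
vertex -0.394 0.434 -3.531
vertex -0.392 0.935 -2.994
vertex 1.123 -0.463 -2.199
endloop
endfacet
facet normal -0.928 0.274 -0.252
outer loop
vertex -0.392 0.935 -2.994
vertex -0.723 0.083 -2.701
vertex -0.584 0.937 -2.285
endloop
endfacet
facet normal 0.620 0.767 0.166
outer loop
vertex -0.392 0.935 -2.994
vertex -0.584 0.937 -2.285
vertex 1.123 -0.463 -2.199
endloop
endfacet
facet normal -0.928 0.274 -0.251
outer loop
vertex -0.584 0.937 -2.285
vertex -0.723 0.083 -2.701
vertex -0.857 0.439 -1.819
endloop
endfacet
facet normal 0.381 0.512 0.770
outer loop
vertex -0.584 0.937 -2.285
vertex -0.857 0.439 -1.819
vertex 1.123 -0.463 -2.199
endloop
endfacet
facet normal -0.928 0.275 -0.252
outer loop
vertex -0.857 0.439 -1.819
vertex -0.723 0.083 -2.701
vertex -1.053 -0.268 -1.87
endloop
endfacet
facet normal 0.139 -0.110 0.984
outer loop
vertex -0.857 0.439 -1.819
vertex -1.053 -0.268 -1.87
vertex 1.123 -0.463 -2.199
endloop
endfacet
facet normal -0.928 0.274 -0.253
outer loop
vertex -1.053 -0.268 -1.87
vertex -0.723 0.083 -2.701
vertex -1.055 -0.769 -2.407
endloop
endfacet
facet normal 0.038 -0.731 0.682
outer loop
vertex -1.053 -0.268 -1.87
vertex -1.055 -0.769 -2.407
vertex 1.123 -0.463 -2.199
endloop
endfacet
facet normal -0.928 0.275 -0.252
outer loop
vertex -1.055 -0.769 -2.407
vertex -0.723 0.083 -2.701
vertex -0.863 -0.771 -3.116
endloop
endfacet
facet normal 0.135 -0.990 0.039
outer loop
vertex -1.055 -0.769 -2.407
vertex -0.863 -0.771 -3.116
vertex 1.123 -0.463 -2.199
endloop
endfacet
facet normal -0.928 0.275 -0.252
outer loop
vertex -0.863 -0.771 -3.116
vertex -0.723 0.083 -2.701
vertex -0.589 -0.273 -3.582
endloop
endfacet
facet normal 0.375 -0.735 -0.565
outer loop
vertex -0.863 -0.771 -3.116
vertex -0.589 -0.273 -3.582
vertex 1.123 -0.463 -2.199
endloop
endfacet
facet normal -0.928 0.274 -0.252
outer loop
vertex -0.589 -0.273 -3.582
vertex -0.723 0.083 -2.701
vertex -0.394 0.434 -3.531
endloop
endfacet
facet normal 0.617 -0.114 -0.779
outer loop
vertex -0.589 -0.273 -3.582
vertex -0.394 0.434 -3.531
vertex 1.123 -0.463 -2.199
endloop
endfacet
facet normal -0.915 0.107 0.389
outer loop
vertex -0.847 1.772 -1.726
vertex -0.569 1.493 -0.995
vertex -0.547 2.306 -1.166
endloop
endfacet
facet normal -0.801 0.584 -0.128
outer loop
vertex -0.847 1.772 -1.726
vertex -0.547 2.306 -1.166
vertex -0.354 2.395 -1.969
endloop
endfacet
facet normal -0.648 0.229 -0.726
outer loop
vertex -0.847 1.772 -1.726
vertex -0.354 2.395 -1.969
vertex -0.257 1.637 -2.295
endloop
endfacet
facet normal -0.667 -0.468 -0.580
outer loop
vertex -0.847 1.772 -1.726
vertex -0.257 1.637 -2.295
vertex -0.39 1.08 -1.693
endloop
endfacet
facet normal -0.832 -0.544 0.109
outer loop
vertex -0.847 1.772 -1.726
vertex -0.39 1.08 -1.693
vertex -0.569 1.493 -0.995
endloop
endfacet
facet normal -0.228 0.972 0.053
outer loop
vertex -0.354 2.395 -1.969
vertex -0.547 2.306 -1.166
vertex 0.23 2.5 -1.387
endloop
endfacet
facet normal -0.414 0.198 0.888
outer loop
vertex -0.547 2.306 -1.166
vertex -0.569 1.493 -0.995
vertex 0.097 1.943 -0.785
endloop
endfacet
facet normal -0.279 -0.856 0.435
outer loop
vertex -0.569 1.493 -0.995
vertex -0.39 1.08 -1.693
vertex 0.194 1.185 -1.111
endloop
endfacet
facet normal -0.011 -0.733 -0.680
outer loop
vertex -0.39 1.08 -1.693
vertex -0.257 1.637 -2.295
vertex 0.387 1.274 -1.914
endloop
endfacet
facet normal 0.021 0.397 -0.917
outer loop
vertex -0.257 1.637 -2.295
vertex -0.354 2.395 -1.969
vertex 0.409 2.087 -2.085
endloop
endfacet
facet normal 0.667 0.468 0.580
outer loop
vertex 0.687 1.808 -1.354
vertex 0.23 2.5 -1.387
vertex 0.097 1.943 -0.785
endloop
endfacet
facet normal 0.648 -0.229 0.726
outer loop
vertex 0.687 1.808 -1.354
vertex 0.097 1.943 -0.785
vertex 0.194 1.185 -1.111
endloop
endfacet
facet normal 0.801 -0.584 0.128
outer loop
vertex 0.687 1.808 -1.354
vertex 0.194 1.185 -1.111
vertex 0.387 1.274 -1.914
endloop
endfacet
facet normal 0.915 -0.107 -0.389
outer loop
vertex 0.687 1.808 -1.354
vertex 0.387 1.274 -1.914
vertex 0.409 2.087 -2.085
endloop
endfacet
facet normal 0.832 0.544 -0.109
outer loop
vertex 0.687 1.808 -1.354
vertex 0.409 2.087 -2.085
vertex 0.23 2.5 -1.387
endloop
endfacet
facet normal 0.011 0.733 0.680
outer loop
vertex 0.097 1.943 -0.785
vertex 0.23 2.5 -1.387
vertex -0.547 2.306 -1.166
endloop
endfacet
facet normal -0.021 -0.397 0.917
outer loop
vertex 0.194 1.185 -1.111
vertex 0.097 1.943 -0.785
vertex -0.569 1.493 -0.995
endloop
endfacet
facet normal 0.228 -0.972 -0.053
outer loop
vertex 0.387 1.274 -1.914
vertex 0.194 1.185 -1.111
vertex -0.39 1.08 -1.693
endloop
endfacet
facet normal 0.414 -0.198 -0.888
outer loop
vertex 0.409 2.087 -2.085
vertex 0.387 1.274 -1.914
vertex -0.257 1.637 -2.295
endloop
endfacet
facet normal 0.279 0.856 -0.435
outer loop
vertex 0.23 2.5 -1.387
vertex 0.409 2.087 -2.085
vertex -0.354 2.395 -1.969
endloop
endfacet

endsolid


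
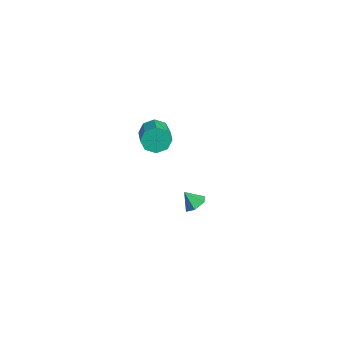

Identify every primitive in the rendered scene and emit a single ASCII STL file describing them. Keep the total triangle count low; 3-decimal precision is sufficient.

solid 
facet normal -0.843 0.351 -0.407
outer loop
vertex -3.857 0.047 -3.902
vertex -4.367 -0.437 -3.263
vertex -3.987 0.433 -3.299
endloop
endfacet
facet normal 0.508 0.771 -0.384
outer loop
vertex -3.857 0.047 -3.902
vertex -3.987 0.433 -3.299
vertex -2.643 -0.46 -3.316
endloop
endfacet
facet normal 0.507 0.771 -0.386
outer loop
vertex -2.643 -0.46 -3.316
vertex -3.987 0.433 -3.299
vertex -2.772 -0.074 -2.714
endloop
endfacet
facet normal 0.843 -0.352 0.407
outer loop
vertex -2.643 -0.46 -3.316
vertex -2.772 -0.074 -2.714
vertex -3.153 -0.943 -2.677
endloop
endfacet
facet normal -0.843 0.352 -0.407
outer loop
vertex -3.987 0.433 -3.299
vertex -4.367 -0.437 -3.263
vertex -4.339 0.309 -2.676
endloop
endfacet
facet normal 0.233 0.920 0.315
outer loop
vertex -3.987 0.433 -3.299
vertex -4.339 0.309 -2.676
vertex -2.772 -0.074 -2.714
endloop
endfacet
facet normal 0.233 0.921 0.313
outer loop
vertex -2.772 -0.074 -2.714
vertex -4.339 0.309 -2.676
vertex -3.125 -0.197 -2.09
endloop
endfacet
facet normal 0.843 -0.352 0.407
outer loop
vertex -2.772 -0.074 -2.714
vertex -3.125 -0.197 -2.09
vertex -3.153 -0.943 -2.677
endloop
endfacet
facet normal -0.843 0.352 -0.407
outer loop
vertex -4.339 0.309 -2.676
vertex -4.367 -0.437 -3.263
vertex -4.708 -0.251 -2.396
endloop
endfacet
facet normal -0.178 0.531 0.828
outer loop
vertex -4.339 0.309 -2.676
vertex -4.708 -0.251 -2.396
vertex -3.125 -0.197 -2.09
endloop
endfacet
facet normal -0.178 0.531 0.829
outer loop
vertex -3.125 -0.197 -2.09
vertex -4.708 -0.251 -2.396
vertex -3.494 -0.758 -1.81
endloop
endfacet
facet normal 0.843 -0.352 0.407
outer loop
vertex -3.125 -0.197 -2.09
vertex -3.494 -0.758 -1.81
vertex -3.153 -0.943 -2.677
endloop
endfacet
facet normal -0.843 0.352 -0.407
outer loop
vertex -4.708 -0.251 -2.396
vertex -4.367 -0.437 -3.263
vertex -4.877 -0.92 -2.624
endloop
endfacet
facet normal -0.485 -0.170 0.858
outer loop
vertex -4.708 -0.251 -2.396
vertex -4.877 -0.92 -2.624
vertex -3.494 -0.758 -1.81
endloop
endfacet
facet normal -0.485 -0.170 0.858
outer loop
vertex -3.494 -0.758 -1.81
vertex -4.877 -0.92 -2.624
vertex -3.663 -1.427 -2.038
endloop
endfacet
facet normal 0.843 -0.352 0.407
outer loop
vertex -3.494 -0.758 -1.81
vertex -3.663 -1.427 -2.038
vertex -3.153 -0.943 -2.677
endloop
endfacet
facet normal -0.843 0.352 -0.407
outer loop
vertex -4.877 -0.92 -2.624
vertex -4.367 -0.437 -3.263
vertex -4.748 -1.306 -3.226
endloop
endfacet
facet normal -0.508 -0.771 0.385
outer loop
vertex -4.877 -0.92 -2.624
vertex -4.748 -1.306 -3.226
vertex -3.663 -1.427 -2.038
endloop
endfacet
facet normal -0.507 -0.771 0.384
outer loop
vertex -3.663 -1.427 -2.038
vertex -4.748 -1.306 -3.226
vertex -3.533 -1.813 -2.641
endloop
endfacet
facet normal 0.843 -0.351 0.407
outer loop
vertex -3.663 -1.427 -2.038
vertex -3.533 -1.813 -2.641
vertex -3.153 -0.943 -2.677
endloop
endfacet
facet normal -0.843 0.352 -0.407
outer loop
vertex -4.748 -1.306 -3.226
vertex -4.367 -0.437 -3.263
vertex -4.395 -1.183 -3.85
endloop
endfacet
facet normal -0.233 -0.921 -0.313
outer loop
vertex -4.748 -1.306 -3.226
vertex -4.395 -1.183 -3.85
vertex -3.533 -1.813 -2.641
endloop
endfacet
facet normal -0.232 -0.921 -0.314
outer loop
vertex -3.533 -1.813 -2.641
vertex -4.395 -1.183 -3.85
vertex -3.181 -1.689 -3.264
endloop
endfacet
facet normal 0.843 -0.352 0.407
outer loop
vertex -3.533 -1.813 -2.641
vertex -3.181 -1.689 -3.264
vertex -3.153 -0.943 -2.677
endloop
endfacet
facet normal -0.843 0.352 -0.407
outer loop
vertex -4.395 -1.183 -3.85
vertex -4.367 -0.437 -3.263
vertex -4.026 -0.622 -4.13
endloop
endfacet
facet normal 0.179 -0.531 -0.828
outer loop
vertex -4.395 -1.183 -3.85
vertex -4.026 -0.622 -4.13
vertex -3.181 -1.689 -3.264
endloop
endfacet
facet normal 0.178 -0.531 -0.828
outer loop
vertex -3.181 -1.689 -3.264
vertex -4.026 -0.622 -4.13
vertex -2.812 -1.129 -3.544
endloop
endfacet
facet normal 0.843 -0.352 0.407
outer loop
vertex -3.181 -1.689 -3.264
vertex -2.812 -1.129 -3.544
vertex -3.153 -0.943 -2.677
endloop
endfacet
facet normal -0.843 0.352 -0.407
outer loop
vertex -4.026 -0.622 -4.13
vertex -4.367 -0.437 -3.263
vertex -3.857 0.047 -3.902
endloop
endfacet
facet normal 0.485 0.170 -0.858
outer loop
vertex -4.026 -0.622 -4.13
vertex -3.857 0.047 -3.902
vertex -2.812 -1.129 -3.544
endloop
endfacet
facet normal 0.485 0.170 -0.858
outer loop
vertex -2.812 -1.129 -3.544
vertex -3.857 0.047 -3.902
vertex -2.643 -0.46 -3.316
endloop
endfacet
facet normal 0.843 -0.352 0.407
outer loop
vertex -2.812 -1.129 -3.544
vertex -2.643 -0.46 -3.316
vertex -3.153 -0.943 -2.677
endloop
endfacet
facet normal 0.546 0.376 -0.749
outer loop
vertex 4.613 -1.994 -0.54
vertex 4.17 -2.301 -1.017
vertex 4.037 -1.635 -0.78
endloop
endfacet
facet normal -0.063 0.483 0.873
outer loop
vertex 4.613 -1.994 -0.54
vertex 4.037 -1.635 -0.78
vertex 3.59 -2.699 -0.223
endloop
endfacet
facet normal 0.546 0.376 -0.749
outer loop
vertex 4.037 -1.635 -0.78
vertex 4.17 -2.301 -1.017
vertex 3.594 -1.942 -1.257
endloop
endfacet
facet normal -0.767 0.520 0.377
outer loop
vertex 4.037 -1.635 -0.78
vertex 3.594 -1.942 -1.257
vertex 3.59 -2.699 -0.223
endloop
endfacet
facet normal 0.546 0.375 -0.749
outer loop
vertex 3.594 -1.942 -1.257
vertex 4.17 -2.301 -1.017
vertex 3.727 -2.609 -1.494
endloop
endfacet
facet normal -0.981 -0.154 -0.117
outer loop
vertex 3.594 -1.942 -1.257
vertex 3.727 -2.609 -1.494
vertex 3.59 -2.699 -0.223
endloop
endfacet
facet normal 0.546 0.374 -0.749
outer loop
vertex 3.727 -2.609 -1.494
vertex 4.17 -2.301 -1.017
vertex 4.302 -2.968 -1.254
endloop
endfacet
facet normal -0.491 -0.863 -0.114
outer loop
vertex 3.727 -2.609 -1.494
vertex 4.302 -2.968 -1.254
vertex 3.59 -2.699 -0.223
endloop
endfacet
facet normal 0.547 0.374 -0.749
outer loop
vertex 4.302 -2.968 -1.254
vertex 4.17 -2.301 -1.017
vertex 4.745 -2.661 -0.777
endloop
endfacet
facet normal 0.213 -0.900 0.382
outer loop
vertex 4.302 -2.968 -1.254
vertex 4.745 -2.661 -0.777
vertex 3.59 -2.699 -0.223
endloop
endfacet
facet normal 0.547 0.374 -0.749
outer loop
vertex 4.745 -2.661 -0.777
vertex 4.17 -2.301 -1.017
vertex 4.613 -1.994 -0.54
endloop
endfacet
facet normal 0.427 -0.226 0.875
outer loop
vertex 4.745 -2.661 -0.777
vertex 4.613 -1.994 -0.54
vertex 3.59 -2.699 -0.223
endloop
endfacet

endsolid


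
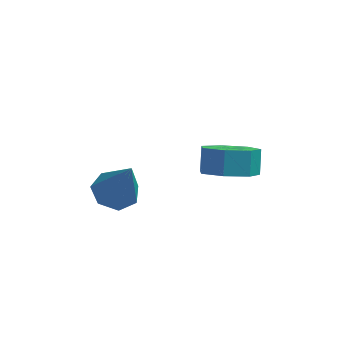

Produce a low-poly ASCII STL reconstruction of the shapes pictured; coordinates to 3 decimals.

solid 
facet normal -0.315 0.289 -0.904
outer loop
vertex -2.773 0.416 -0.317
vertex -3.532 -0.054 -0.203
vertex -3.365 0.803 0.013
endloop
endfacet
facet normal 0.646 0.660 0.384
outer loop
vertex -2.773 0.416 -0.317
vertex -3.365 0.803 0.013
vertex -2.868 -0.666 1.703
endloop
endfacet
facet normal -0.315 0.289 -0.904
outer loop
vertex -3.365 0.803 0.013
vertex -3.532 -0.054 -0.203
vertex -4.083 0.545 0.181
endloop
endfacet
facet normal -0.107 0.735 0.670
outer loop
vertex -3.365 0.803 0.013
vertex -4.083 0.545 0.181
vertex -2.868 -0.666 1.703
endloop
endfacet
facet normal -0.315 0.290 -0.904
outer loop
vertex -4.083 0.545 0.181
vertex -3.532 -0.054 -0.203
vertex -4.386 -0.164 0.059
endloop
endfacet
facet normal -0.695 0.177 0.696
outer loop
vertex -4.083 0.545 0.181
vertex -4.386 -0.164 0.059
vertex -2.868 -0.666 1.703
endloop
endfacet
facet normal -0.315 0.290 -0.904
outer loop
vertex -4.386 -0.164 0.059
vertex -3.532 -0.054 -0.203
vertex -4.047 -0.791 -0.26
endloop
endfacet
facet normal -0.675 -0.590 0.443
outer loop
vertex -4.386 -0.164 0.059
vertex -4.047 -0.791 -0.26
vertex -2.868 -0.666 1.703
endloop
endfacet
facet normal -0.315 0.290 -0.903
outer loop
vertex -4.047 -0.791 -0.26
vertex -3.532 -0.054 -0.203
vertex -3.32 -0.863 -0.537
endloop
endfacet
facet normal -0.060 -0.993 0.100
outer loop
vertex -4.047 -0.791 -0.26
vertex -3.32 -0.863 -0.537
vertex -2.868 -0.666 1.703
endloop
endfacet
facet normal -0.315 0.290 -0.904
outer loop
vertex -3.32 -0.863 -0.537
vertex -3.532 -0.054 -0.203
vertex -2.753 -0.326 -0.562
endloop
endfacet
facet normal 0.684 -0.726 -0.074
outer loop
vertex -3.32 -0.863 -0.537
vertex -2.753 -0.326 -0.562
vertex -2.868 -0.666 1.703
endloop
endfacet
facet normal -0.315 0.290 -0.904
outer loop
vertex -2.753 -0.326 -0.562
vertex -3.532 -0.054 -0.203
vertex -2.773 0.416 -0.317
endloop
endfacet
facet normal 0.999 0.010 0.052
outer loop
vertex -2.753 -0.326 -0.562
vertex -2.773 0.416 -0.317
vertex -2.868 -0.666 1.703
endloop
endfacet
facet normal 0.005 -0.600 -0.800
outer loop
vertex 0.986 1.365 -0.08
vertex 0.392 0.632 0.466
vertex 0.048 1.458 -0.156
endloop
endfacet
facet normal 0.127 0.794 -0.595
outer loop
vertex 0.986 1.365 -0.08
vertex 0.048 1.458 -0.156
vertex 0.981 2.001 0.768
endloop
endfacet
facet normal 0.127 0.794 -0.595
outer loop
vertex 0.981 2.001 0.768
vertex 0.048 1.458 -0.156
vertex 0.043 2.094 0.692
endloop
endfacet
facet normal -0.005 0.600 0.800
outer loop
vertex 0.981 2.001 0.768
vertex 0.043 2.094 0.692
vertex 0.388 1.268 1.314
endloop
endfacet
facet normal 0.004 -0.600 -0.800
outer loop
vertex 0.048 1.458 -0.156
vertex 0.392 0.632 0.466
vertex -0.631 0.93 0.237
endloop
endfacet
facet normal -0.696 0.572 -0.433
outer loop
vertex 0.048 1.458 -0.156
vertex -0.631 0.93 0.237
vertex 0.043 2.094 0.692
endloop
endfacet
facet normal -0.696 0.572 -0.433
outer loop
vertex 0.043 2.094 0.692
vertex -0.631 0.93 0.237
vertex -0.636 1.566 1.085
endloop
endfacet
facet normal -0.004 0.600 0.800
outer loop
vertex 0.043 2.094 0.692
vertex -0.636 1.566 1.085
vertex 0.388 1.268 1.314
endloop
endfacet
facet normal 0.004 -0.600 -0.800
outer loop
vertex -0.631 0.93 0.237
vertex 0.392 0.632 0.466
vertex -0.539 0.177 0.802
endloop
endfacet
facet normal -0.995 -0.081 0.055
outer loop
vertex -0.631 0.93 0.237
vertex -0.539 0.177 0.802
vertex -0.636 1.566 1.085
endloop
endfacet
facet normal -0.995 -0.081 0.055
outer loop
vertex -0.636 1.566 1.085
vertex -0.539 0.177 0.802
vertex -0.544 0.813 1.65
endloop
endfacet
facet normal -0.004 0.600 0.800
outer loop
vertex -0.636 1.566 1.085
vertex -0.544 0.813 1.65
vertex 0.388 1.268 1.314
endloop
endfacet
facet normal 0.005 -0.600 -0.800
outer loop
vertex -0.539 0.177 0.802
vertex 0.392 0.632 0.466
vertex 0.254 -0.233 1.114
endloop
endfacet
facet normal -0.545 -0.672 0.501
outer loop
vertex -0.539 0.177 0.802
vertex 0.254 -0.233 1.114
vertex -0.544 0.813 1.65
endloop
endfacet
facet normal -0.545 -0.672 0.501
outer loop
vertex -0.544 0.813 1.65
vertex 0.254 -0.233 1.114
vertex 0.249 0.403 1.962
endloop
endfacet
facet normal -0.005 0.600 0.800
outer loop
vertex -0.544 0.813 1.65
vertex 0.249 0.403 1.962
vertex 0.388 1.268 1.314
endloop
endfacet
facet normal 0.004 -0.600 -0.800
outer loop
vertex 0.254 -0.233 1.114
vertex 0.392 0.632 0.466
vertex 1.151 0.008 0.938
endloop
endfacet
facet normal 0.316 -0.758 0.571
outer loop
vertex 0.254 -0.233 1.114
vertex 1.151 0.008 0.938
vertex 0.249 0.403 1.962
endloop
endfacet
facet normal 0.315 -0.758 0.570
outer loop
vertex 0.249 0.403 1.962
vertex 1.151 0.008 0.938
vertex 1.147 0.644 1.786
endloop
endfacet
facet normal -0.004 0.600 0.800
outer loop
vertex 0.249 0.403 1.962
vertex 1.147 0.644 1.786
vertex 0.388 1.268 1.314
endloop
endfacet
facet normal 0.004 -0.600 -0.800
outer loop
vertex 1.151 0.008 0.938
vertex 0.392 0.632 0.466
vertex 1.477 0.72 0.406
endloop
endfacet
facet normal 0.939 -0.273 0.209
outer loop
vertex 1.151 0.008 0.938
vertex 1.477 0.72 0.406
vertex 1.147 0.644 1.786
endloop
endfacet
facet normal 0.939 -0.272 0.210
outer loop
vertex 1.147 0.644 1.786
vertex 1.477 0.72 0.406
vertex 1.472 1.356 1.254
endloop
endfacet
facet normal -0.004 0.600 0.800
outer loop
vertex 1.147 0.644 1.786
vertex 1.472 1.356 1.254
vertex 0.388 1.268 1.314
endloop
endfacet
facet normal 0.004 -0.600 -0.800
outer loop
vertex 1.477 0.72 0.406
vertex 0.392 0.632 0.466
vertex 0.986 1.365 -0.08
endloop
endfacet
facet normal 0.854 0.418 -0.308
outer loop
vertex 1.477 0.72 0.406
vertex 0.986 1.365 -0.08
vertex 1.472 1.356 1.254
endloop
endfacet
facet normal 0.854 0.418 -0.308
outer loop
vertex 1.472 1.356 1.254
vertex 0.986 1.365 -0.08
vertex 0.981 2.001 0.768
endloop
endfacet
facet normal -0.004 0.600 0.800
outer loop
vertex 1.472 1.356 1.254
vertex 0.981 2.001 0.768
vertex 0.388 1.268 1.314
endloop
endfacet

endsolid


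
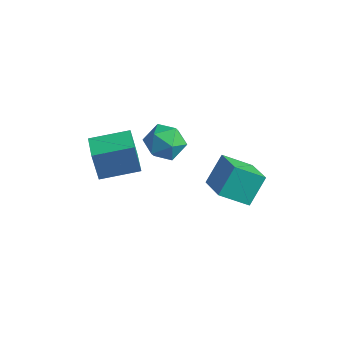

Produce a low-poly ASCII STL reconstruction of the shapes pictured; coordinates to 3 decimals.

solid 
facet normal -0.289 0.144 0.947
outer loop
vertex -1.973 -0.97 2.14
vertex -1.393 -1.979 2.47
vertex -0.815 -0.917 2.485
endloop
endfacet
facet normal -0.215 0.766 0.605
outer loop
vertex -1.973 -0.97 2.14
vertex -0.815 -0.917 2.485
vertex -1.193 -0.272 1.534
endloop
endfacet
facet normal -0.650 0.759 0.039
outer loop
vertex -1.973 -0.97 2.14
vertex -1.193 -0.272 1.534
vertex -2.005 -0.936 0.932
endloop
endfacet
facet normal -0.991 0.133 0.030
outer loop
vertex -1.973 -0.97 2.14
vertex -2.005 -0.936 0.932
vertex -2.129 -1.99 1.511
endloop
endfacet
facet normal -0.767 -0.248 0.592
outer loop
vertex -1.973 -0.97 2.14
vertex -2.129 -1.99 1.511
vertex -1.393 -1.979 2.47
endloop
endfacet
facet normal 0.456 0.810 0.368
outer loop
vertex -1.193 -0.272 1.534
vertex -0.815 -0.917 2.485
vertex -0.131 -0.85 1.489
endloop
endfacet
facet normal 0.338 -0.197 0.920
outer loop
vertex -0.815 -0.917 2.485
vertex -1.393 -1.979 2.47
vertex -0.255 -1.904 2.068
endloop
endfacet
facet normal -0.437 -0.830 0.345
outer loop
vertex -1.393 -1.979 2.47
vertex -2.129 -1.99 1.511
vertex -1.067 -2.568 1.466
endloop
endfacet
facet normal -0.798 -0.215 -0.563
outer loop
vertex -2.129 -1.99 1.511
vertex -2.005 -0.936 0.932
vertex -1.445 -1.923 0.515
endloop
endfacet
facet normal -0.246 0.799 -0.549
outer loop
vertex -2.005 -0.936 0.932
vertex -1.193 -0.272 1.534
vertex -0.867 -0.861 0.53
endloop
endfacet
facet normal 0.991 -0.133 -0.030
outer loop
vertex -0.287 -1.87 0.86
vertex -0.131 -0.85 1.489
vertex -0.255 -1.904 2.068
endloop
endfacet
facet normal 0.650 -0.759 -0.039
outer loop
vertex -0.287 -1.87 0.86
vertex -0.255 -1.904 2.068
vertex -1.067 -2.568 1.466
endloop
endfacet
facet normal 0.215 -0.766 -0.605
outer loop
vertex -0.287 -1.87 0.86
vertex -1.067 -2.568 1.466
vertex -1.445 -1.923 0.515
endloop
endfacet
facet normal 0.289 -0.144 -0.947
outer loop
vertex -0.287 -1.87 0.86
vertex -1.445 -1.923 0.515
vertex -0.867 -0.861 0.53
endloop
endfacet
facet normal 0.767 0.248 -0.592
outer loop
vertex -0.287 -1.87 0.86
vertex -0.867 -0.861 0.53
vertex -0.131 -0.85 1.489
endloop
endfacet
facet normal 0.798 0.215 0.563
outer loop
vertex -0.255 -1.904 2.068
vertex -0.131 -0.85 1.489
vertex -0.815 -0.917 2.485
endloop
endfacet
facet normal 0.246 -0.799 0.549
outer loop
vertex -1.067 -2.568 1.466
vertex -0.255 -1.904 2.068
vertex -1.393 -1.979 2.47
endloop
endfacet
facet normal -0.456 -0.810 -0.368
outer loop
vertex -1.445 -1.923 0.515
vertex -1.067 -2.568 1.466
vertex -2.129 -1.99 1.511
endloop
endfacet
facet normal -0.338 0.197 -0.920
outer loop
vertex -0.867 -0.861 0.53
vertex -1.445 -1.923 0.515
vertex -2.005 -0.936 0.932
endloop
endfacet
facet normal 0.437 0.830 -0.345
outer loop
vertex -0.131 -0.85 1.489
vertex -0.867 -0.861 0.53
vertex -1.193 -0.272 1.534
endloop
endfacet
facet normal -0.627 -0.567 0.533
outer loop
vertex 3.172 -1.195 2.046
vertex 1.616 -0.228 1.244
vertex 3.116 -2.428 0.668
endloop
endfacet
facet normal 0.778 -0.484 0.401
outer loop
vertex 4.284 -1.372 -0.324
vertex 3.172 -1.195 2.046
vertex 3.116 -2.428 0.668
endloop
endfacet
facet normal -0.628 -0.568 0.532
outer loop
vertex 3.116 -2.428 0.668
vertex 1.616 -0.228 1.244
vertex 1.561 -1.46 -0.135
endloop
endfacet
facet normal -0.030 -0.666 -0.745
outer loop
vertex 1.561 -1.46 -0.135
vertex 4.284 -1.372 -0.324
vertex 3.116 -2.428 0.668
endloop
endfacet
facet normal 0.030 0.666 0.745
outer loop
vertex 3.172 -1.195 2.046
vertex 2.784 0.828 0.252
vertex 1.616 -0.228 1.244
endloop
endfacet
facet normal 0.778 -0.484 0.401
outer loop
vertex 4.339 -0.14 1.055
vertex 3.172 -1.195 2.046
vertex 4.284 -1.372 -0.324
endloop
endfacet
facet normal 0.030 0.666 0.745
outer loop
vertex 4.339 -0.14 1.055
vertex 2.784 0.828 0.252
vertex 3.172 -1.195 2.046
endloop
endfacet
facet normal -0.778 0.484 -0.401
outer loop
vertex 1.616 -0.228 1.244
vertex 2.784 0.828 0.252
vertex 1.561 -1.46 -0.135
endloop
endfacet
facet normal -0.030 -0.666 -0.745
outer loop
vertex 2.728 -0.405 -1.126
vertex 4.284 -1.372 -0.324
vertex 1.561 -1.46 -0.135
endloop
endfacet
facet normal -0.778 0.484 -0.401
outer loop
vertex 1.561 -1.46 -0.135
vertex 2.784 0.828 0.252
vertex 2.728 -0.405 -1.126
endloop
endfacet
facet normal 0.627 0.568 -0.533
outer loop
vertex 2.728 -0.405 -1.126
vertex 4.339 -0.14 1.055
vertex 4.284 -1.372 -0.324
endloop
endfacet
facet normal 0.628 0.567 -0.533
outer loop
vertex 2.784 0.828 0.252
vertex 4.339 -0.14 1.055
vertex 2.728 -0.405 -1.126
endloop
endfacet
facet normal -0.741 0.670 -0.042
outer loop
vertex -4.144 -3.893 1.83
vertex -2.698 -2.272 2.18
vertex -3.866 -3.71 -0.163
endloop
endfacet
facet normal -0.657 -0.737 -0.159
outer loop
vertex -2.762 -4.708 -0.1
vertex -4.144 -3.893 1.83
vertex -3.866 -3.71 -0.163
endloop
endfacet
facet normal -0.741 0.670 -0.042
outer loop
vertex -3.866 -3.71 -0.163
vertex -2.698 -2.272 2.18
vertex -2.42 -2.089 0.188
endloop
endfacet
facet normal 0.138 0.090 -0.986
outer loop
vertex -2.42 -2.089 0.188
vertex -2.762 -4.708 -0.1
vertex -3.866 -3.71 -0.163
endloop
endfacet
facet normal -0.138 -0.090 0.986
outer loop
vertex -4.144 -3.893 1.83
vertex -1.594 -3.27 2.243
vertex -2.698 -2.272 2.18
endloop
endfacet
facet normal -0.657 -0.737 -0.159
outer loop
vertex -3.04 -4.891 1.892
vertex -4.144 -3.893 1.83
vertex -2.762 -4.708 -0.1
endloop
endfacet
facet normal -0.138 -0.091 0.986
outer loop
vertex -3.04 -4.891 1.892
vertex -1.594 -3.27 2.243
vertex -4.144 -3.893 1.83
endloop
endfacet
facet normal 0.657 0.737 0.159
outer loop
vertex -2.698 -2.272 2.18
vertex -1.594 -3.27 2.243
vertex -2.42 -2.089 0.188
endloop
endfacet
facet normal 0.137 0.091 -0.986
outer loop
vertex -1.316 -3.087 0.25
vertex -2.762 -4.708 -0.1
vertex -2.42 -2.089 0.188
endloop
endfacet
facet normal 0.657 0.737 0.159
outer loop
vertex -2.42 -2.089 0.188
vertex -1.594 -3.27 2.243
vertex -1.316 -3.087 0.25
endloop
endfacet
facet normal 0.741 -0.670 0.042
outer loop
vertex -1.316 -3.087 0.25
vertex -3.04 -4.891 1.892
vertex -2.762 -4.708 -0.1
endloop
endfacet
facet normal 0.741 -0.670 0.042
outer loop
vertex -1.594 -3.27 2.243
vertex -3.04 -4.891 1.892
vertex -1.316 -3.087 0.25
endloop
endfacet

endsolid


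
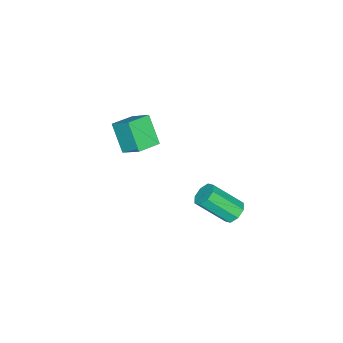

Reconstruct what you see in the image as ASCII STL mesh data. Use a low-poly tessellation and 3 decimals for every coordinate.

solid 
facet normal -0.331 0.655 -0.679
outer loop
vertex 2.223 2.169 -1.523
vertex 1.772 2.408 -1.073
vertex 2.414 2.561 -1.238
endloop
endfacet
facet normal 0.870 -0.068 -0.489
outer loop
vertex 2.223 2.169 -1.523
vertex 2.414 2.561 -1.238
vertex 2.879 0.873 -0.176
endloop
endfacet
facet normal 0.870 -0.068 -0.489
outer loop
vertex 2.879 0.873 -0.176
vertex 2.414 2.561 -1.238
vertex 3.069 1.265 0.108
endloop
endfacet
facet normal 0.331 -0.654 0.681
outer loop
vertex 2.879 0.873 -0.176
vertex 3.069 1.265 0.108
vertex 2.428 1.112 0.273
endloop
endfacet
facet normal -0.331 0.655 -0.680
outer loop
vertex 2.414 2.561 -1.238
vertex 1.772 2.408 -1.073
vertex 2.229 2.863 -0.857
endloop
endfacet
facet normal 0.874 0.484 0.041
outer loop
vertex 2.414 2.561 -1.238
vertex 2.229 2.863 -0.857
vertex 3.069 1.265 0.108
endloop
endfacet
facet normal 0.874 0.484 0.040
outer loop
vertex 3.069 1.265 0.108
vertex 2.229 2.863 -0.857
vertex 2.884 1.568 0.489
endloop
endfacet
facet normal 0.331 -0.654 0.681
outer loop
vertex 3.069 1.265 0.108
vertex 2.884 1.568 0.489
vertex 2.428 1.112 0.273
endloop
endfacet
facet normal -0.330 0.654 -0.681
outer loop
vertex 2.229 2.863 -0.857
vertex 1.772 2.408 -1.073
vertex 1.776 2.899 -0.603
endloop
endfacet
facet normal 0.366 0.753 0.546
outer loop
vertex 2.229 2.863 -0.857
vertex 1.776 2.899 -0.603
vertex 2.884 1.568 0.489
endloop
endfacet
facet normal 0.366 0.753 0.546
outer loop
vertex 2.884 1.568 0.489
vertex 1.776 2.899 -0.603
vertex 2.432 1.603 0.744
endloop
endfacet
facet normal 0.333 -0.654 0.679
outer loop
vertex 2.884 1.568 0.489
vertex 2.432 1.603 0.744
vertex 2.428 1.112 0.273
endloop
endfacet
facet normal -0.331 0.654 -0.680
outer loop
vertex 1.776 2.899 -0.603
vertex 1.772 2.408 -1.073
vertex 1.321 2.647 -0.624
endloop
endfacet
facet normal -0.356 0.581 0.732
outer loop
vertex 1.776 2.899 -0.603
vertex 1.321 2.647 -0.624
vertex 2.432 1.603 0.744
endloop
endfacet
facet normal -0.356 0.581 0.732
outer loop
vertex 2.432 1.603 0.744
vertex 1.321 2.647 -0.624
vertex 1.977 1.351 0.723
endloop
endfacet
facet normal 0.331 -0.655 0.680
outer loop
vertex 2.432 1.603 0.744
vertex 1.977 1.351 0.723
vertex 2.428 1.112 0.273
endloop
endfacet
facet normal -0.331 0.654 -0.681
outer loop
vertex 1.321 2.647 -0.624
vertex 1.772 2.408 -1.073
vertex 1.131 2.255 -0.908
endloop
endfacet
facet normal -0.870 0.068 0.489
outer loop
vertex 1.321 2.647 -0.624
vertex 1.131 2.255 -0.908
vertex 1.977 1.351 0.723
endloop
endfacet
facet normal -0.870 0.068 0.489
outer loop
vertex 1.977 1.351 0.723
vertex 1.131 2.255 -0.908
vertex 1.786 0.959 0.438
endloop
endfacet
facet normal 0.331 -0.655 0.679
outer loop
vertex 1.977 1.351 0.723
vertex 1.786 0.959 0.438
vertex 2.428 1.112 0.273
endloop
endfacet
facet normal -0.331 0.654 -0.681
outer loop
vertex 1.131 2.255 -0.908
vertex 1.772 2.408 -1.073
vertex 1.316 1.952 -1.289
endloop
endfacet
facet normal -0.874 -0.484 -0.040
outer loop
vertex 1.131 2.255 -0.908
vertex 1.316 1.952 -1.289
vertex 1.786 0.959 0.438
endloop
endfacet
facet normal -0.874 -0.484 -0.041
outer loop
vertex 1.786 0.959 0.438
vertex 1.316 1.952 -1.289
vertex 1.971 0.657 0.057
endloop
endfacet
facet normal 0.331 -0.655 0.680
outer loop
vertex 1.786 0.959 0.438
vertex 1.971 0.657 0.057
vertex 2.428 1.112 0.273
endloop
endfacet
facet normal -0.333 0.654 -0.679
outer loop
vertex 1.316 1.952 -1.289
vertex 1.772 2.408 -1.073
vertex 1.768 1.917 -1.544
endloop
endfacet
facet normal -0.367 -0.753 -0.546
outer loop
vertex 1.316 1.952 -1.289
vertex 1.768 1.917 -1.544
vertex 1.971 0.657 0.057
endloop
endfacet
facet normal -0.366 -0.753 -0.546
outer loop
vertex 1.971 0.657 0.057
vertex 1.768 1.917 -1.544
vertex 2.424 0.621 -0.197
endloop
endfacet
facet normal 0.330 -0.654 0.681
outer loop
vertex 1.971 0.657 0.057
vertex 2.424 0.621 -0.197
vertex 2.428 1.112 0.273
endloop
endfacet
facet normal -0.331 0.655 -0.680
outer loop
vertex 1.768 1.917 -1.544
vertex 1.772 2.408 -1.073
vertex 2.223 2.169 -1.523
endloop
endfacet
facet normal 0.356 -0.581 -0.732
outer loop
vertex 1.768 1.917 -1.544
vertex 2.223 2.169 -1.523
vertex 2.424 0.621 -0.197
endloop
endfacet
facet normal 0.356 -0.581 -0.732
outer loop
vertex 2.424 0.621 -0.197
vertex 2.223 2.169 -1.523
vertex 2.879 0.873 -0.176
endloop
endfacet
facet normal 0.331 -0.654 0.680
outer loop
vertex 2.424 0.621 -0.197
vertex 2.879 0.873 -0.176
vertex 2.428 1.112 0.273
endloop
endfacet
facet normal -0.936 0.313 -0.162
outer loop
vertex -0.57 -4.719 0.829
vertex -0.349 -3.619 1.683
vertex -0.017 -3.771 -0.534
endloop
endfacet
facet normal -0.157 -0.780 -0.606
outer loop
vertex 1.209 -4.181 -0.323
vertex -0.57 -4.719 0.829
vertex -0.017 -3.771 -0.534
endloop
endfacet
facet normal -0.936 0.313 -0.162
outer loop
vertex -0.017 -3.771 -0.534
vertex -0.349 -3.619 1.683
vertex 0.204 -2.671 0.32
endloop
endfacet
facet normal 0.315 0.542 -0.779
outer loop
vertex 0.204 -2.671 0.32
vertex 1.209 -4.181 -0.323
vertex -0.017 -3.771 -0.534
endloop
endfacet
facet normal -0.315 -0.542 0.779
outer loop
vertex -0.57 -4.719 0.829
vertex 0.877 -4.029 1.894
vertex -0.349 -3.619 1.683
endloop
endfacet
facet normal -0.157 -0.780 -0.606
outer loop
vertex 0.656 -5.129 1.04
vertex -0.57 -4.719 0.829
vertex 1.209 -4.181 -0.323
endloop
endfacet
facet normal -0.315 -0.542 0.779
outer loop
vertex 0.656 -5.129 1.04
vertex 0.877 -4.029 1.894
vertex -0.57 -4.719 0.829
endloop
endfacet
facet normal 0.157 0.780 0.606
outer loop
vertex -0.349 -3.619 1.683
vertex 0.877 -4.029 1.894
vertex 0.204 -2.671 0.32
endloop
endfacet
facet normal 0.315 0.542 -0.779
outer loop
vertex 1.43 -3.081 0.531
vertex 1.209 -4.181 -0.323
vertex 0.204 -2.671 0.32
endloop
endfacet
facet normal 0.157 0.780 0.606
outer loop
vertex 0.204 -2.671 0.32
vertex 0.877 -4.029 1.894
vertex 1.43 -3.081 0.531
endloop
endfacet
facet normal 0.936 -0.313 0.162
outer loop
vertex 1.43 -3.081 0.531
vertex 0.656 -5.129 1.04
vertex 1.209 -4.181 -0.323
endloop
endfacet
facet normal 0.936 -0.313 0.162
outer loop
vertex 0.877 -4.029 1.894
vertex 0.656 -5.129 1.04
vertex 1.43 -3.081 0.531
endloop
endfacet

endsolid
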